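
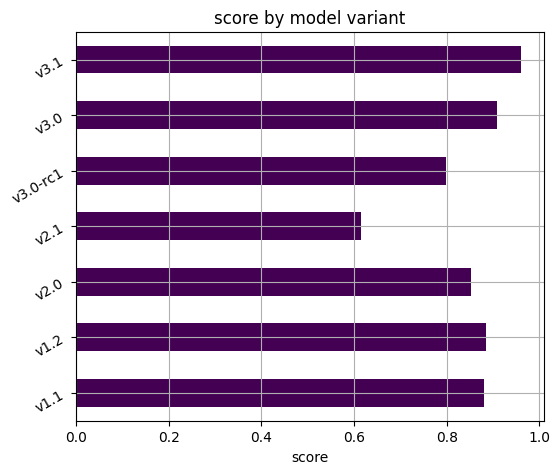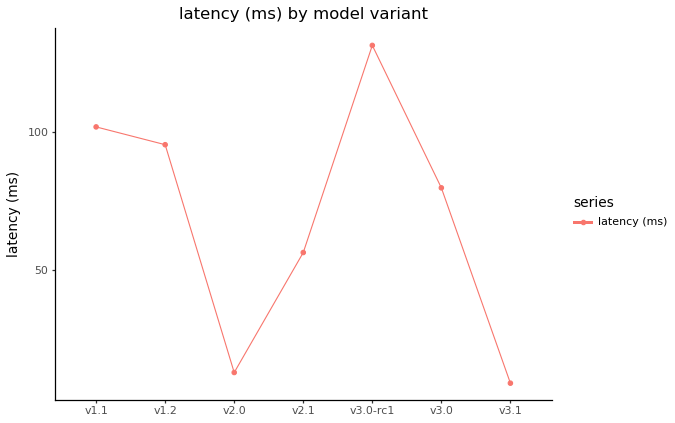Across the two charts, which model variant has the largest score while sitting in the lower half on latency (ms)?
Chart 2 median latency (ms) ≈ 80; below-median model variants: v2.0, v2.1, v3.1. Among those, v3.1 has the highest score (≈ 1).

v3.1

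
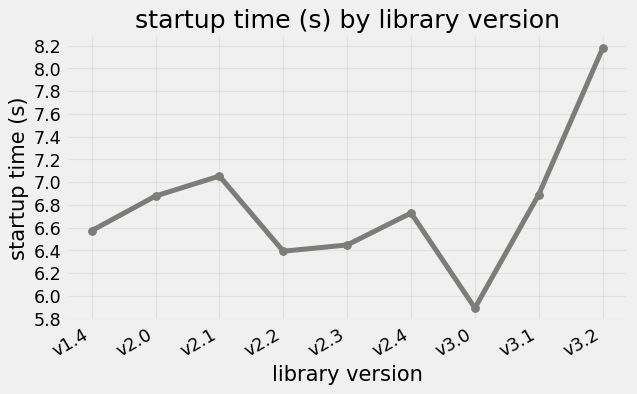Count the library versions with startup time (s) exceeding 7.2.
1

Above 7.2: v3.2.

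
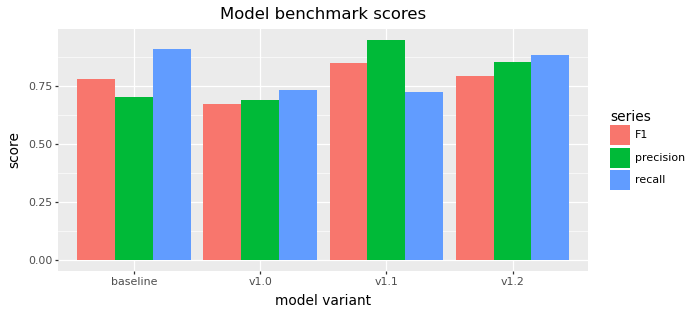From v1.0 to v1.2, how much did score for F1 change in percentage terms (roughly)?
v1.0 ≈ 0.7, v1.2 ≈ 0.8; (0.8 − 0.7) / 0.7 ≈ +14.3%.

≈ +14.3%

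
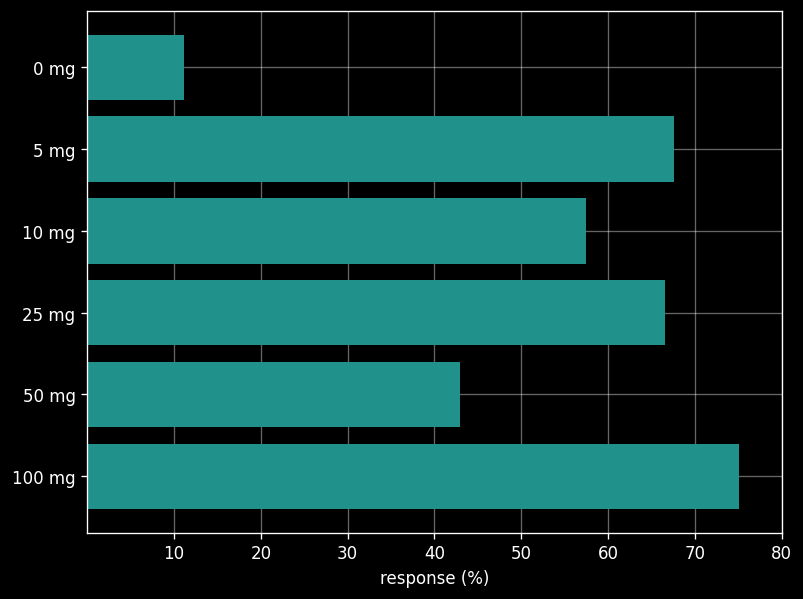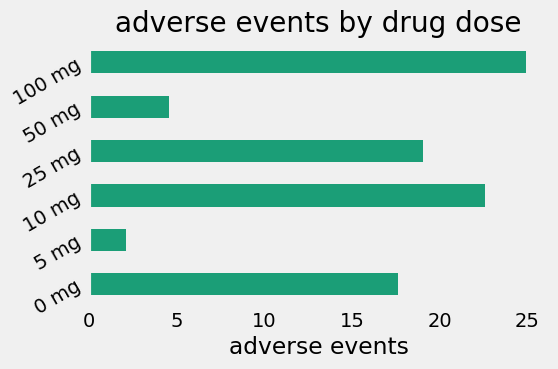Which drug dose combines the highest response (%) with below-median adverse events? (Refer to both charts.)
5 mg

Chart 2 median adverse events ≈ 20; below-median drug doses: 0 mg, 5 mg, 50 mg. Among those, 5 mg has the highest response (%) (≈ 70).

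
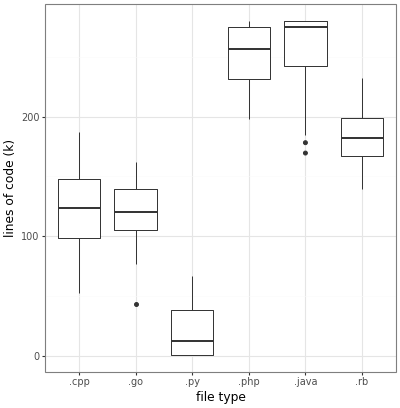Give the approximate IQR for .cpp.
≈ 50

Q3 ≈ 150, Q1 ≈ 100; IQR ≈ 50.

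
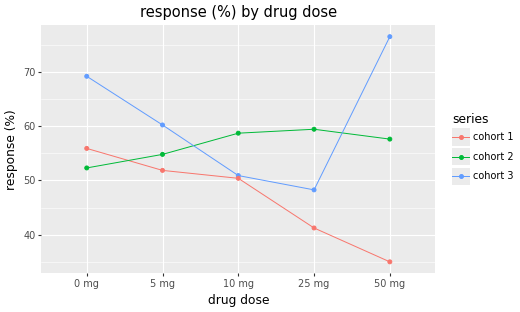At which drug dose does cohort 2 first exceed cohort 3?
10 mg

5 mg: cohort 2 ≈ 55 vs cohort 3 ≈ 60 (not yet); 10 mg: cohort 2 ≈ 60 vs cohort 3 ≈ 50 (first crossover).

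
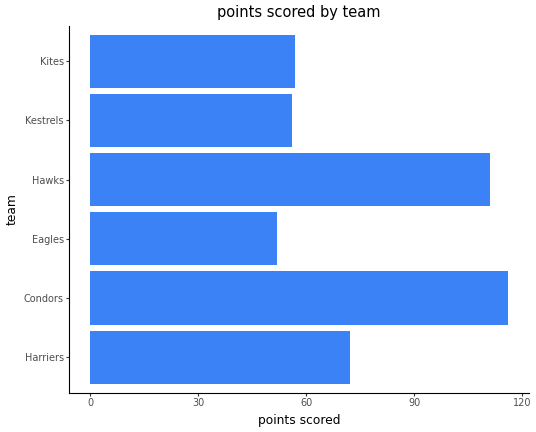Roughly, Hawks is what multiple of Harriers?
≈ 1.57×

Hawks ≈ 110, Harriers ≈ 70; 110/70 ≈ 1.57.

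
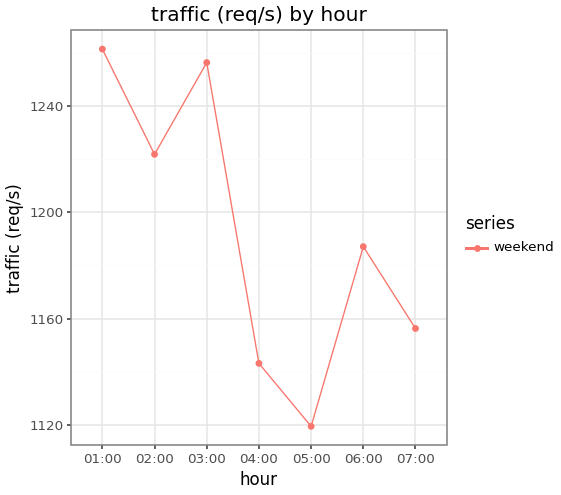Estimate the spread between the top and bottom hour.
Max 01:00 ≈ 1260, min 05:00 ≈ 1120; range ≈ 140.

≈ 140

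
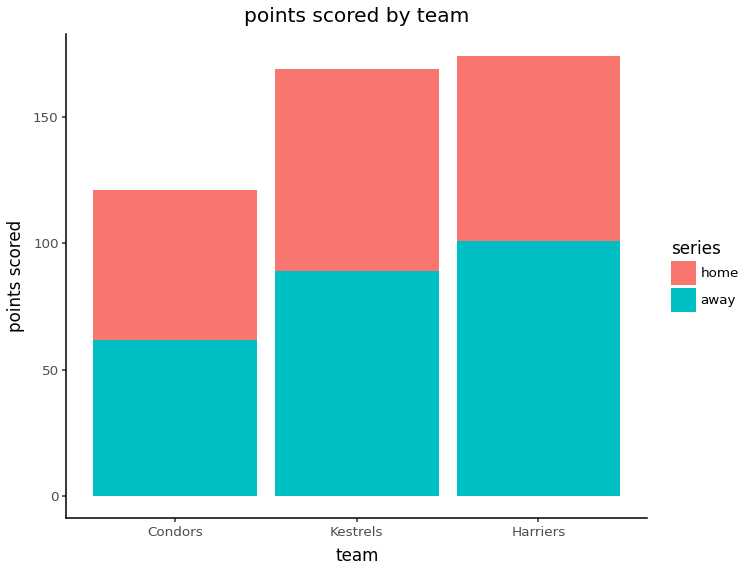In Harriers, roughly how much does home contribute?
≈ 80

home top ≈ 180, bottom ≈ 100; segment ≈ 80.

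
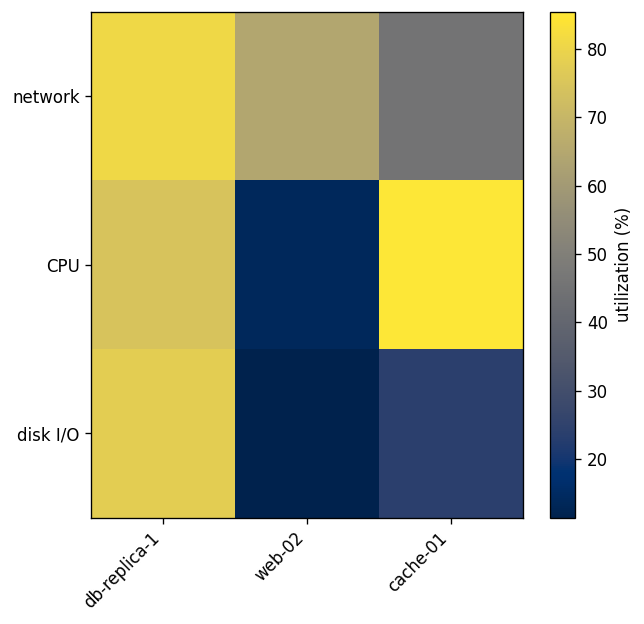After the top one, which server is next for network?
Top 3 for network: db-replica-1 ≈ 80, web-02 ≈ 60, cache-01 ≈ 50.

web-02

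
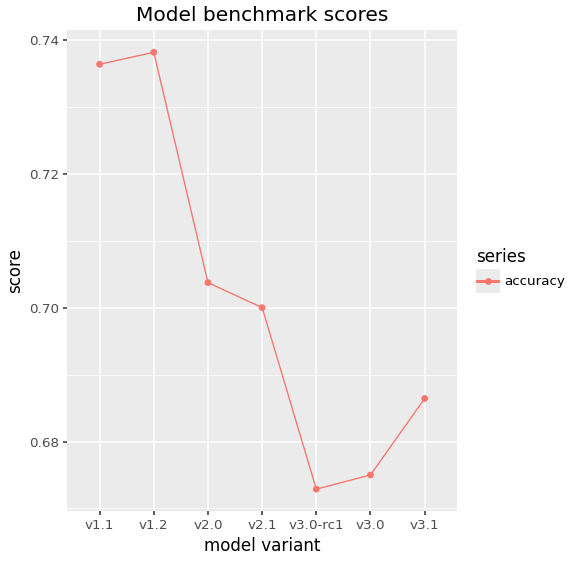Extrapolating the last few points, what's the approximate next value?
≈ 0.7

Last three: 0.67, 0.68, 0.69 → slope ≈ 0.01/step → next ≈ 0.7.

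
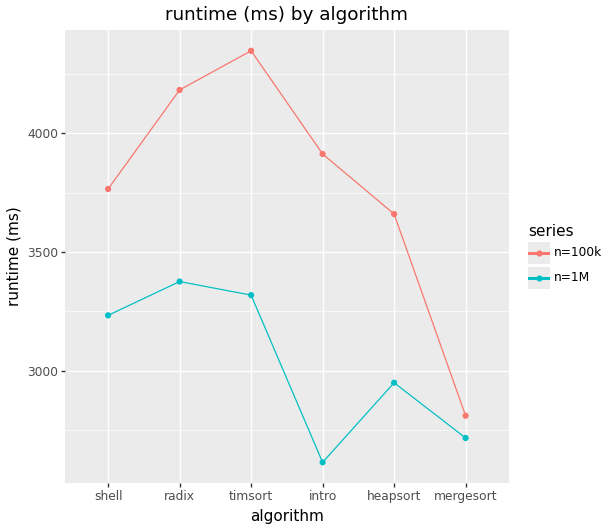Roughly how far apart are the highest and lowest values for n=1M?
≈ 800

Max radix ≈ 3400, min intro ≈ 2600; range ≈ 800.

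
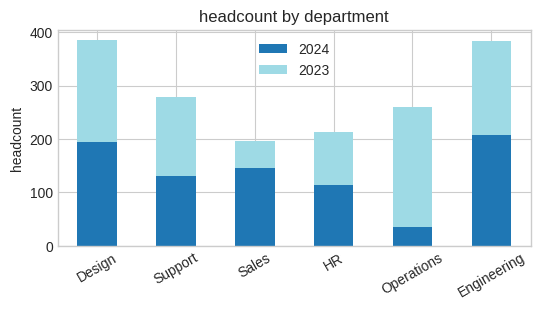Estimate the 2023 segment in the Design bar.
2023 top ≈ 400, bottom ≈ 200; segment ≈ 200.

≈ 200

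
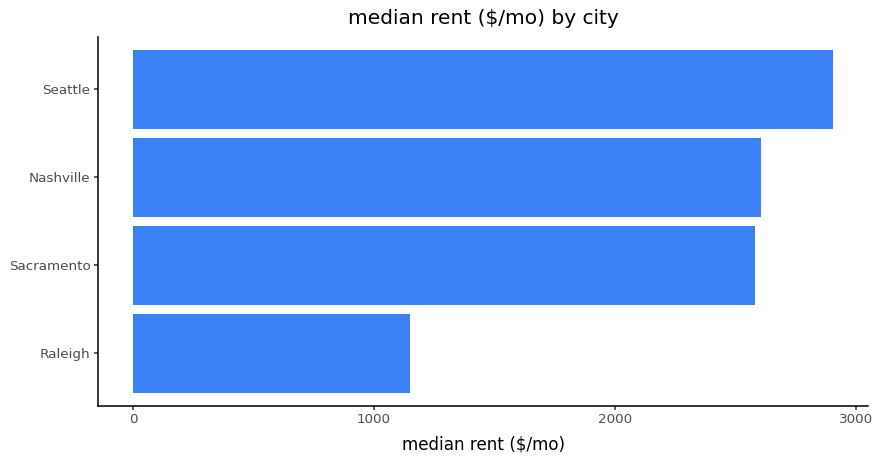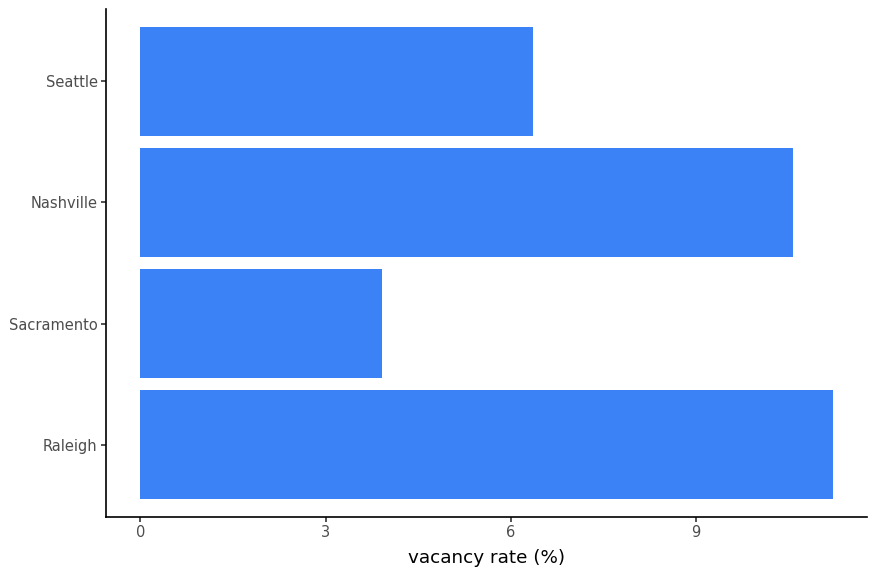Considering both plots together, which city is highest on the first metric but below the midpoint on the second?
Seattle

Chart 2 median vacancy rate (%) ≈ 8; below-median cities: Sacramento, Seattle. Among those, Seattle has the highest median rent ($/mo) (≈ 3000).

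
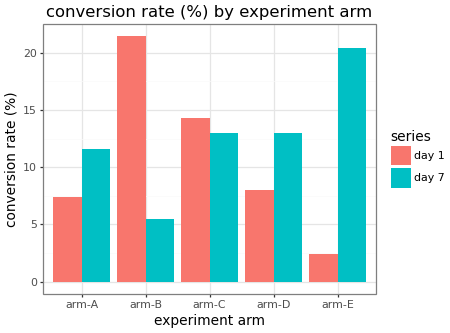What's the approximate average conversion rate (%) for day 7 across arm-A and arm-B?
(12 + 6) / 2 ≈ 9.

≈ 9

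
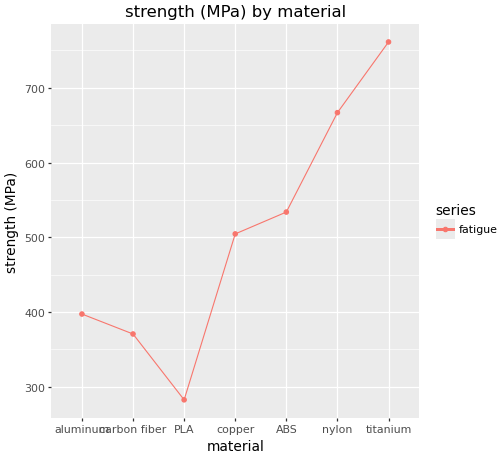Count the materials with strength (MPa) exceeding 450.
Above 450: copper, ABS, nylon, titanium.

4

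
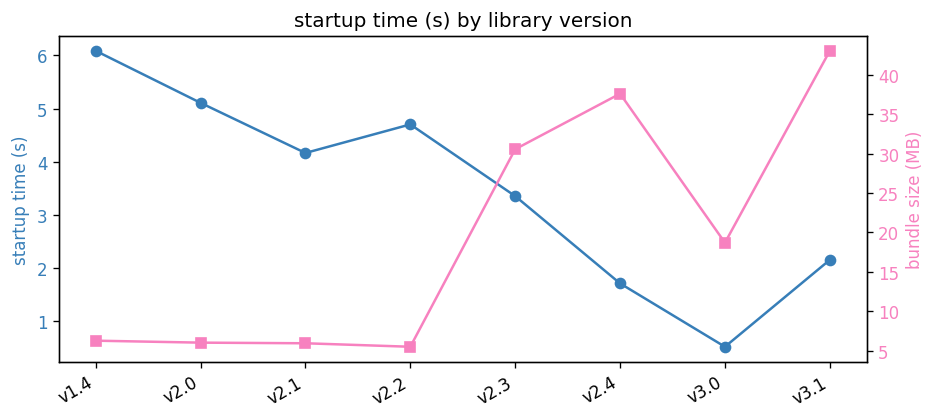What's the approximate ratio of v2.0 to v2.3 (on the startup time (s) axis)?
v2.0 ≈ 5.0, v2.3 ≈ 3.5; 5.0/3.5 ≈ 1.43.

≈ 1.43×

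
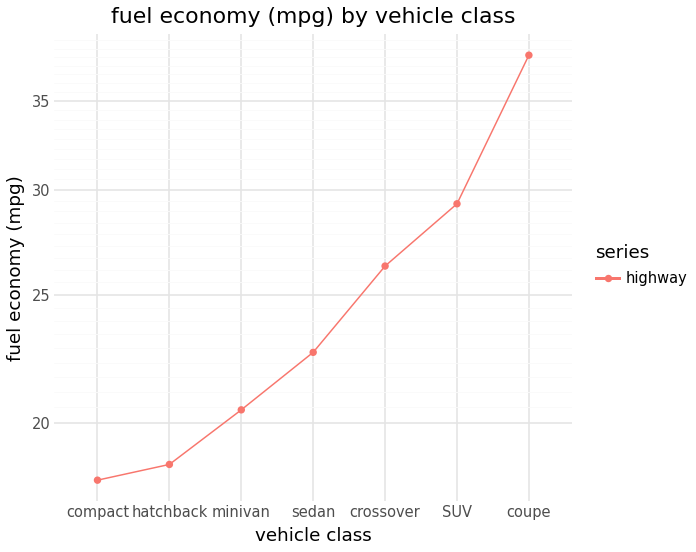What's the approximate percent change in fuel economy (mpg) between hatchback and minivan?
≈ +11.1%

hatchback ≈ 18, minivan ≈ 20; (20 − 18) / 18 ≈ +11.1%.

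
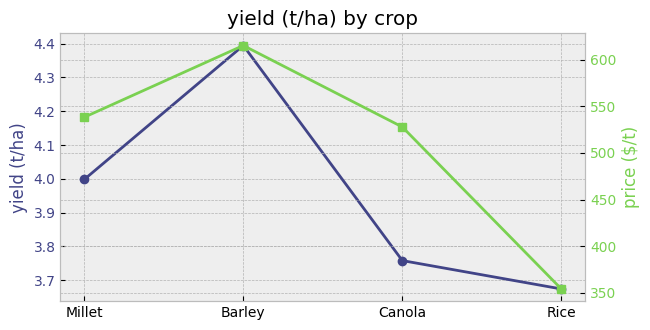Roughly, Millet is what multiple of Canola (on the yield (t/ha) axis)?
≈ 1.05×

Millet ≈ 4.0, Canola ≈ 3.8; 4.0/3.8 ≈ 1.05.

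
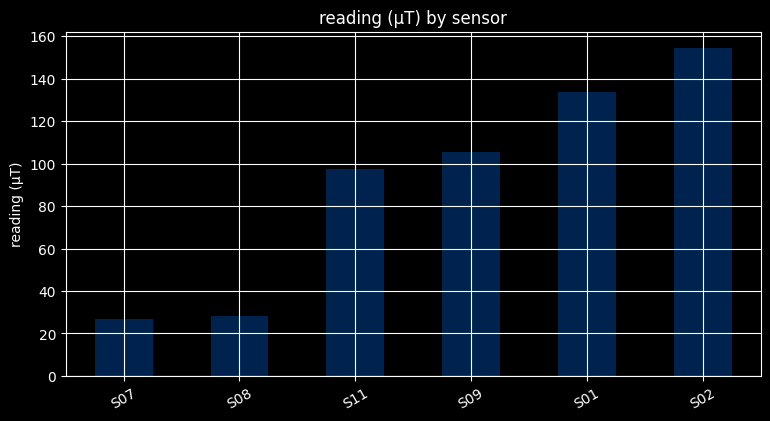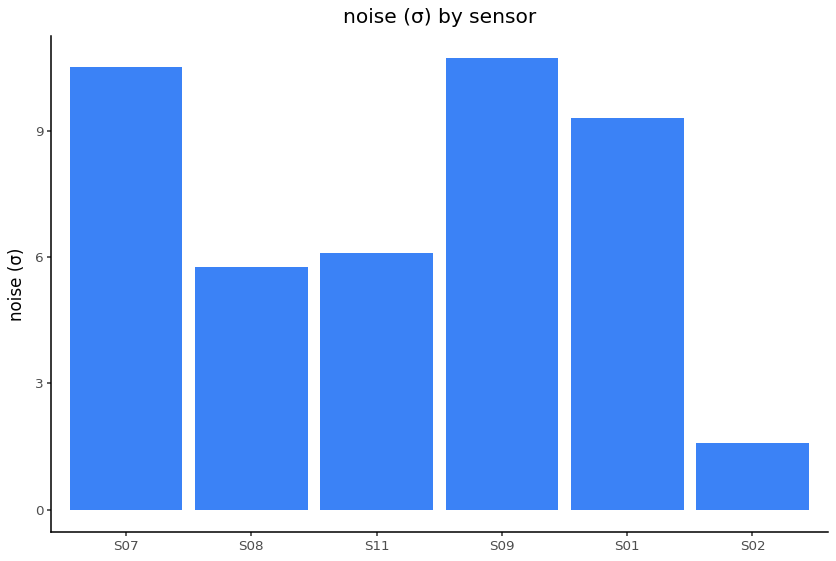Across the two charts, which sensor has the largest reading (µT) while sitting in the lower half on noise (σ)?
S02

Chart 2 median noise (σ) ≈ 8; below-median sensors: S08, S11, S02. Among those, S02 has the highest reading (µT) (≈ 160).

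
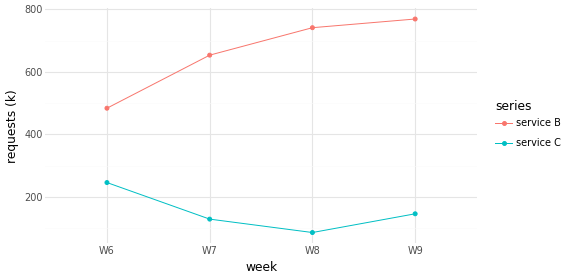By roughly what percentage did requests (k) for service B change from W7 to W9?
≈ +14.3%

W7 ≈ 700, W9 ≈ 800; (800 − 700) / 700 ≈ +14.3%.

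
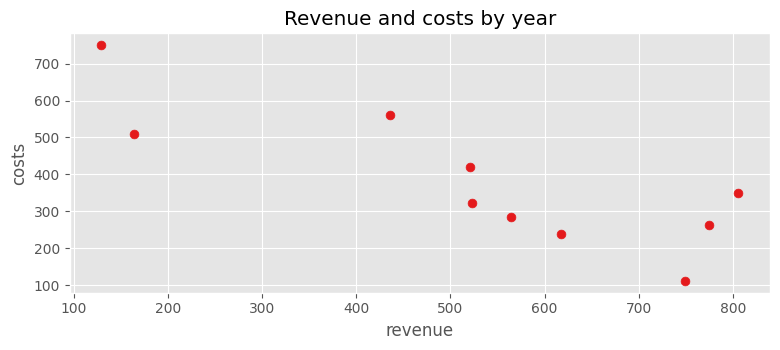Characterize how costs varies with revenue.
negative, strong

Points are negatively correlated; strong (|r| ≈ 0.8).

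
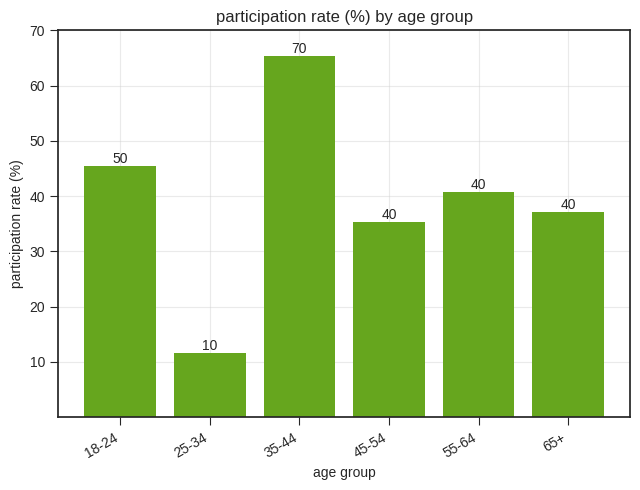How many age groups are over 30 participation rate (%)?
Above 30: 18-24, 35-44, 45-54, 55-64, 65+.

5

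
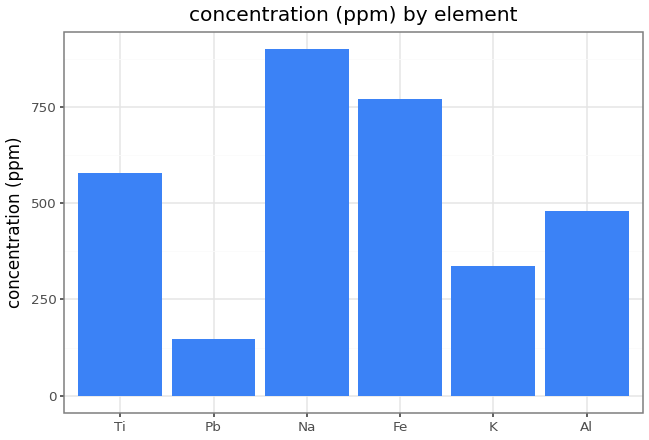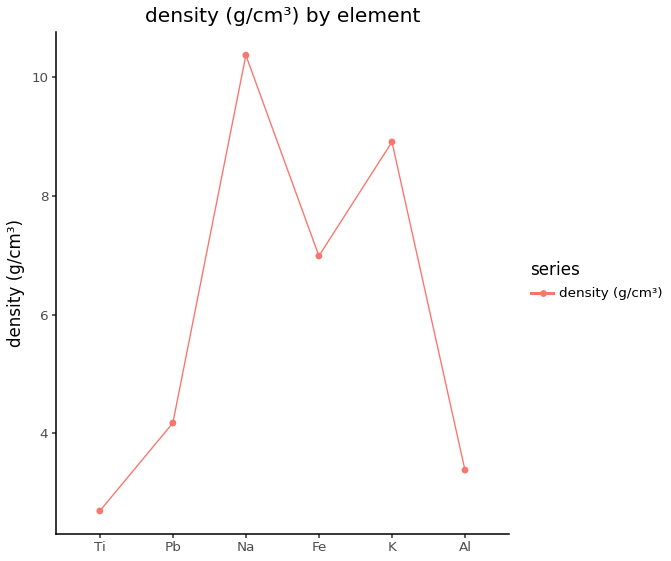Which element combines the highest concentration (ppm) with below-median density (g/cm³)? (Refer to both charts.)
Chart 2 median density (g/cm³) ≈ 6; below-median elements: Ti, Pb, Al. Among those, Ti has the highest concentration (ppm) (≈ 600).

Ti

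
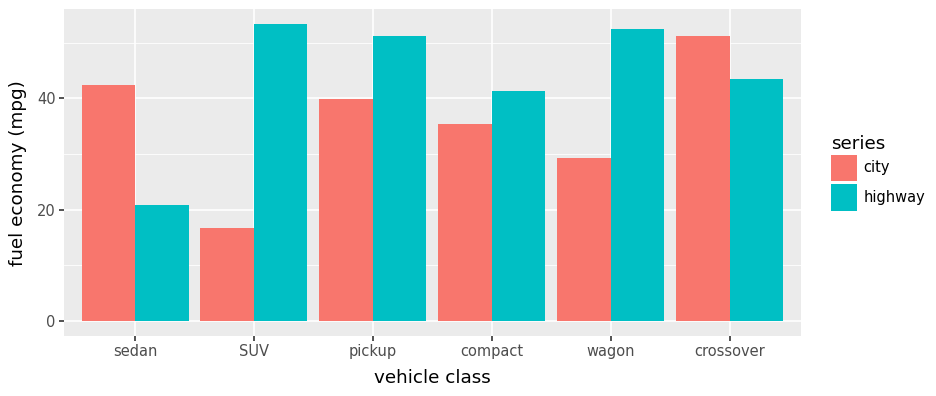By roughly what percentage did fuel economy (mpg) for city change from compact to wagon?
≈ -14.3%

compact ≈ 35, wagon ≈ 30; (30 − 35) / 35 ≈ -14.3%.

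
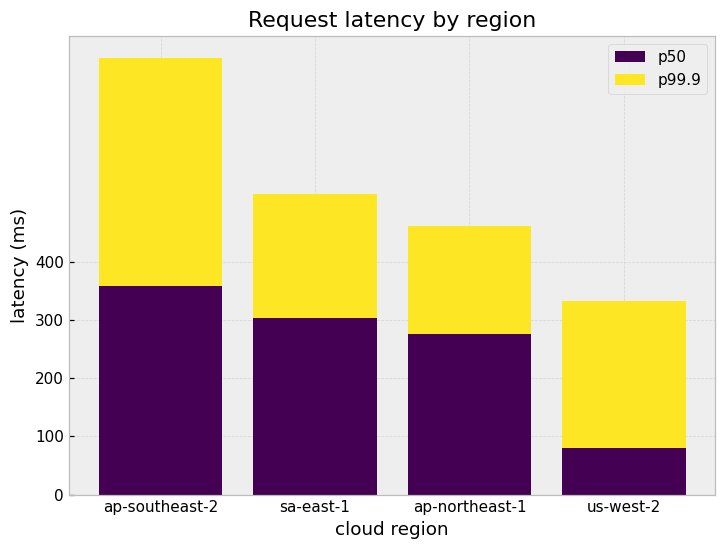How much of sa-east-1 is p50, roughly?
p50 top ≈ 300, bottom ≈ 0; segment ≈ 300.

≈ 300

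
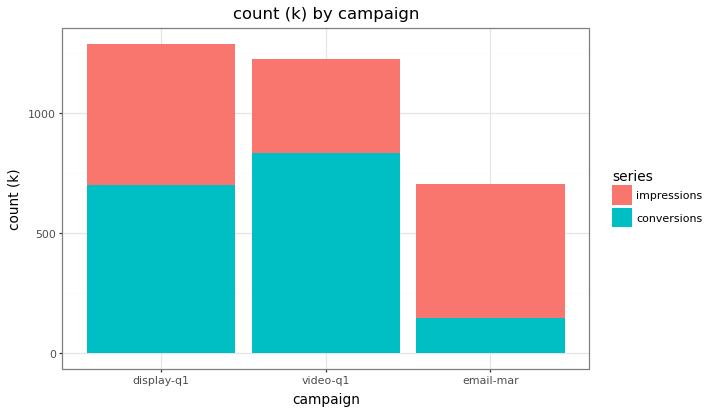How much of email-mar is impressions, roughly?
impressions top ≈ 800, bottom ≈ 200; segment ≈ 600.

≈ 600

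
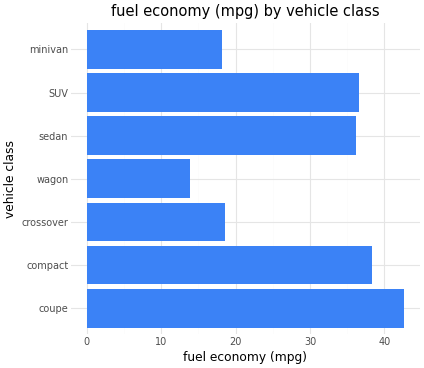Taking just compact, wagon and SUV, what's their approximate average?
(40 + 15 + 35) / 3 ≈ 30.

≈ 30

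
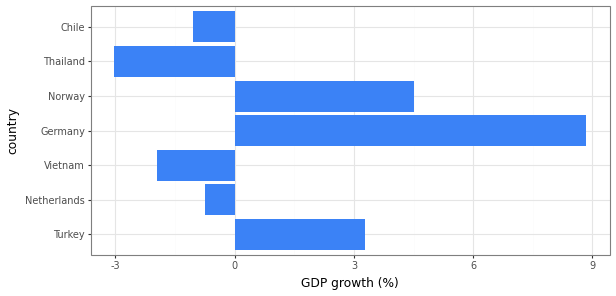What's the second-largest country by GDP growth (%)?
Top 3: Germany ≈ 9, Norway ≈ 5, Turkey ≈ 3.

Norway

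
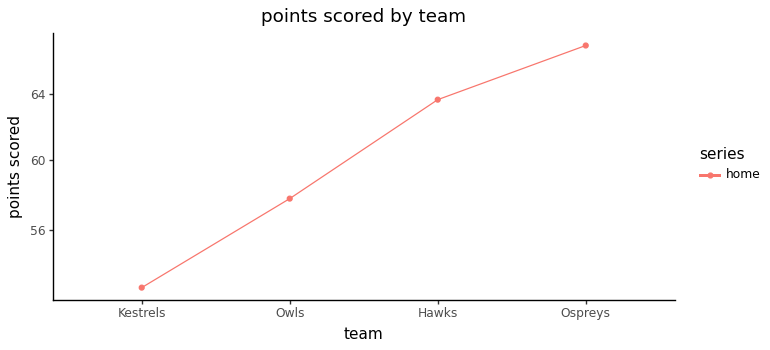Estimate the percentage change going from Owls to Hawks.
≈ +10.3%

Owls ≈ 58, Hawks ≈ 64; (64 − 58) / 58 ≈ +10.3%.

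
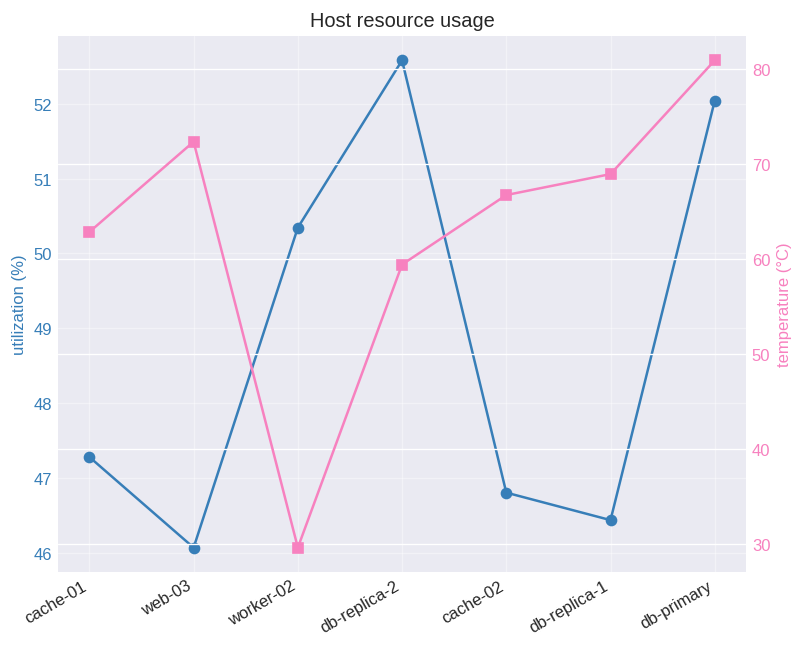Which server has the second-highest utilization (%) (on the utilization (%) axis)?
db-primary

Top 3 (on the utilization (%) axis): db-replica-2 ≈ 53, db-primary ≈ 52, worker-02 ≈ 50.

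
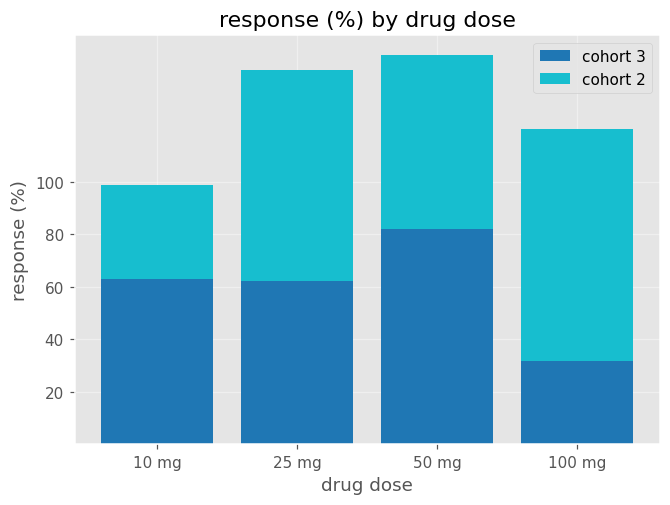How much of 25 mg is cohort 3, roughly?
≈ 60

cohort 3 top ≈ 60, bottom ≈ 0; segment ≈ 60.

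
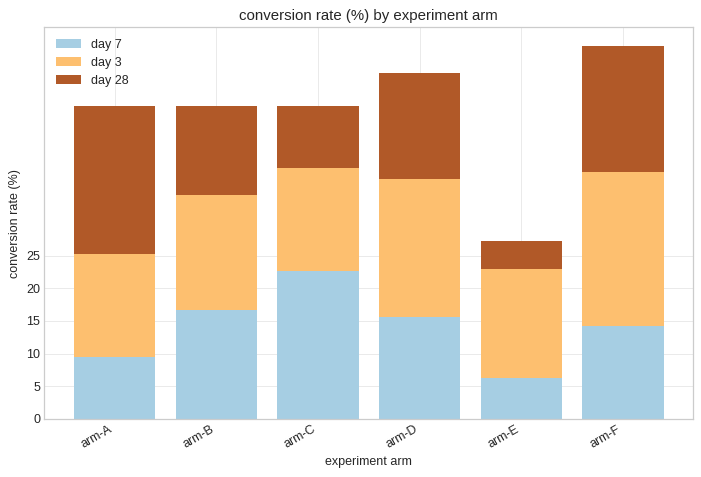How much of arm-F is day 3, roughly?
day 3 top ≈ 40, bottom ≈ 15; segment ≈ 25.

≈ 25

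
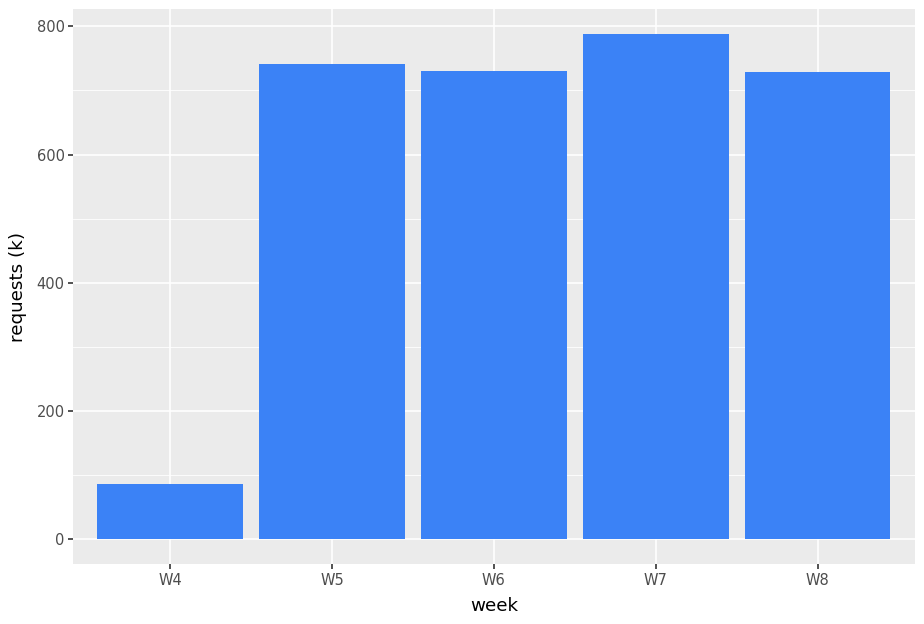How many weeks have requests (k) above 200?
Above 200: W5, W6, W7, W8.

4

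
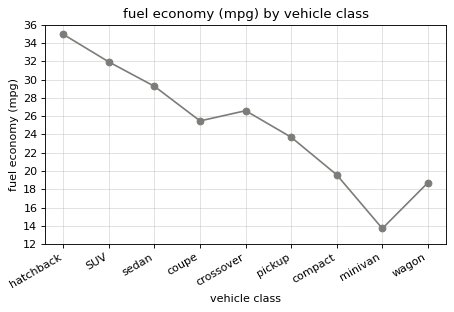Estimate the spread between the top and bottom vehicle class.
≈ 20

Max hatchback ≈ 34, min minivan ≈ 14; range ≈ 20.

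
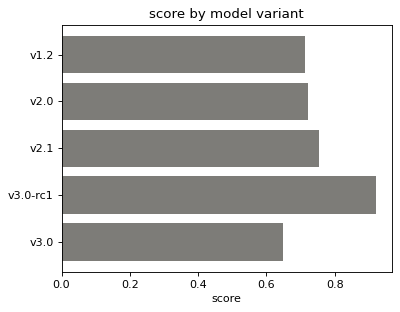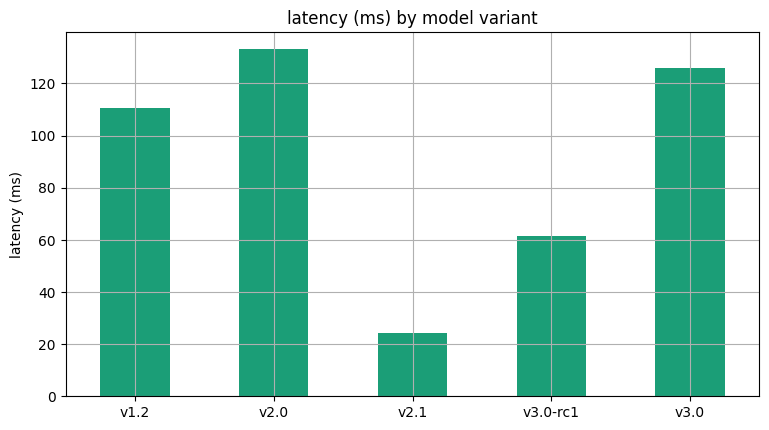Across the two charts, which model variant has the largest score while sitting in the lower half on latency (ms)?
v3.0-rc1

Chart 2 median latency (ms) ≈ 120; below-median model variants: v2.1, v3.0-rc1. Among those, v3.0-rc1 has the highest score (≈ 0.9).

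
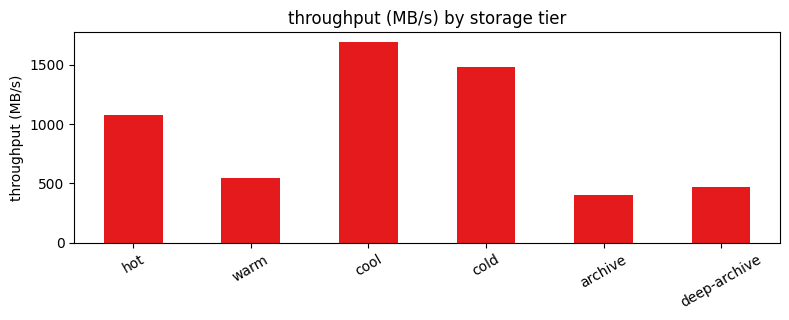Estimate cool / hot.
≈ 1.6×

cool ≈ 1600, hot ≈ 1000; 1600/1000 ≈ 1.6.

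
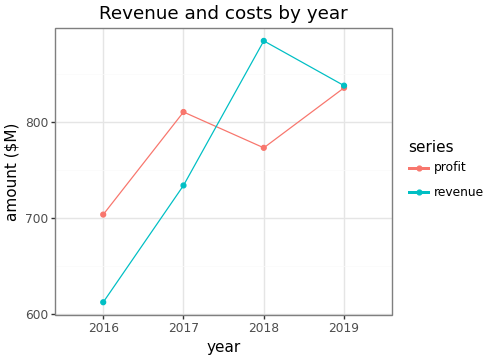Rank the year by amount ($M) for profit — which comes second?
2017

Top 3 for profit: 2019 ≈ 825, 2017 ≈ 800, 2018 ≈ 775.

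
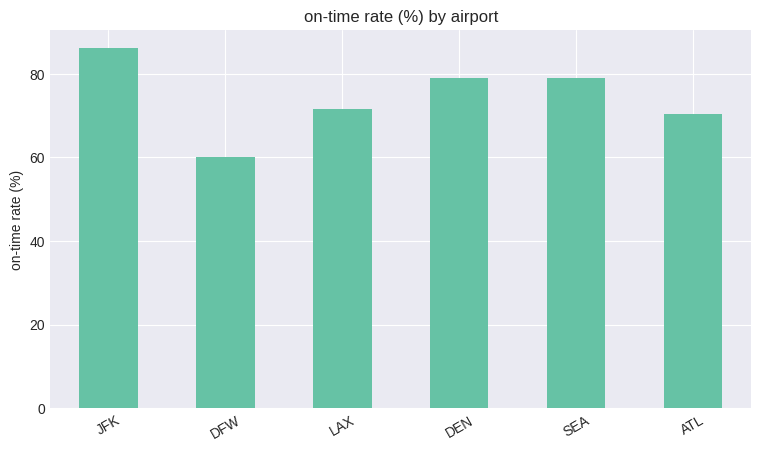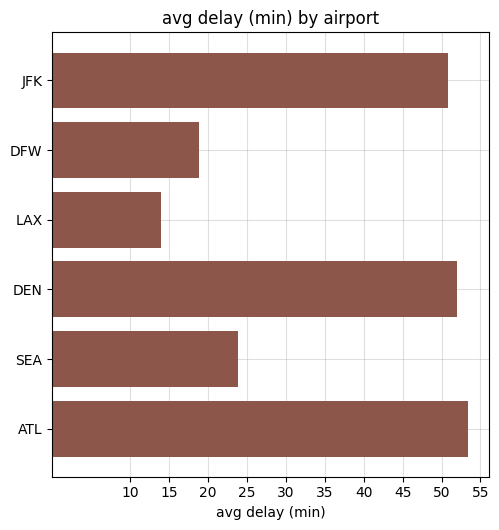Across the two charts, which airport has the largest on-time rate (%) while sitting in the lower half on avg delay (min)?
SEA

Chart 2 median avg delay (min) ≈ 35; below-median airports: DFW, LAX, SEA. Among those, SEA has the highest on-time rate (%) (≈ 80).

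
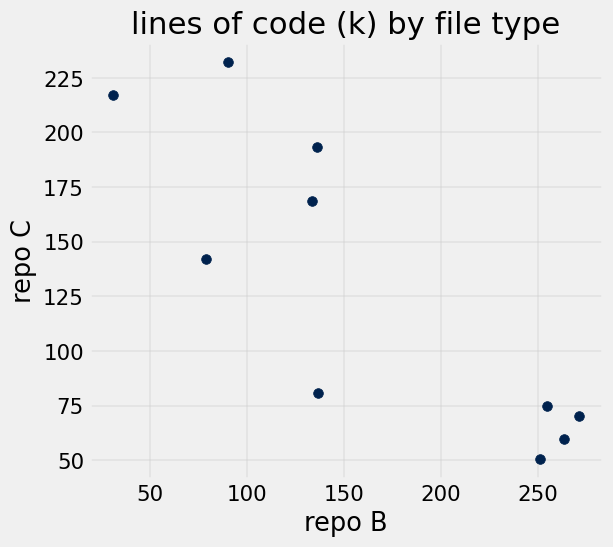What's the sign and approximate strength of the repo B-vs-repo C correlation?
negative, strong

Points are negatively correlated; strong (|r| ≈ 0.8).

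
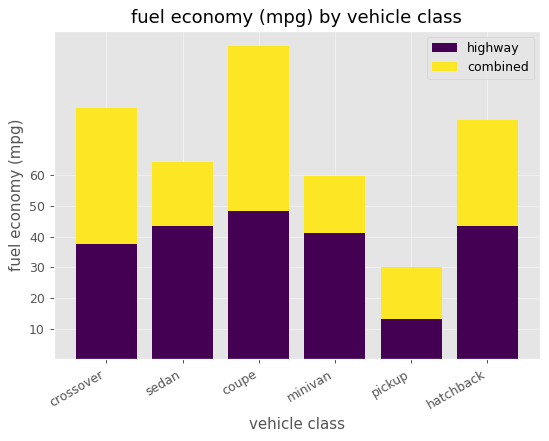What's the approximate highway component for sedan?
≈ 40

highway top ≈ 40, bottom ≈ 0; segment ≈ 40.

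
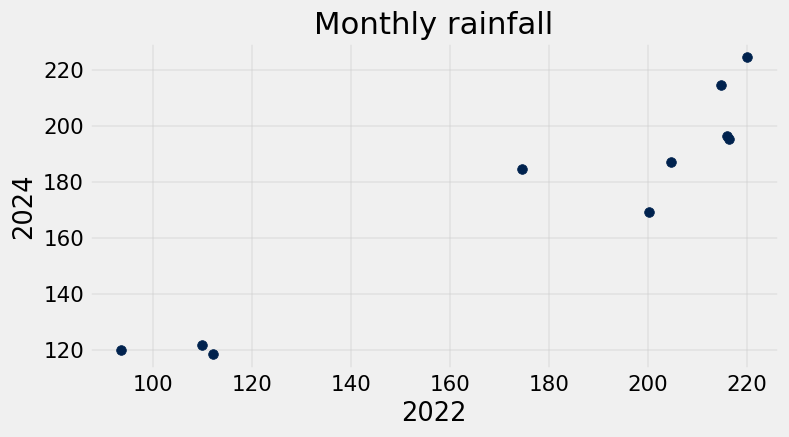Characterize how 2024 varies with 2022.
positive, strong

Points are positively correlated; strong (|r| ≈ 0.9).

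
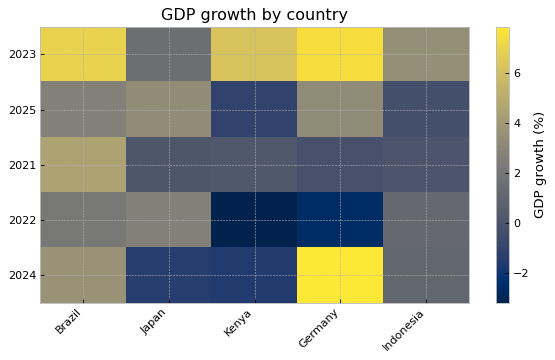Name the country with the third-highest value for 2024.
Top 4 for 2024: Germany ≈ 8, Brazil ≈ 4, Indonesia ≈ 1, Japan ≈ -1.

Indonesia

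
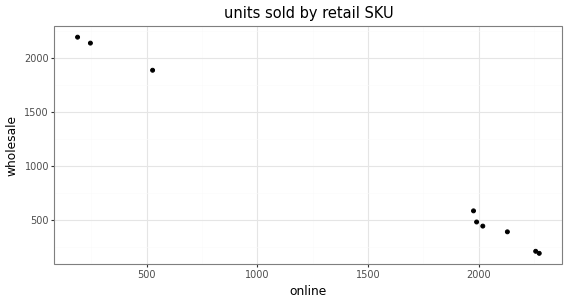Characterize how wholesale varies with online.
negative, strong

Points are negatively correlated; strong (|r| ≈ 1.0).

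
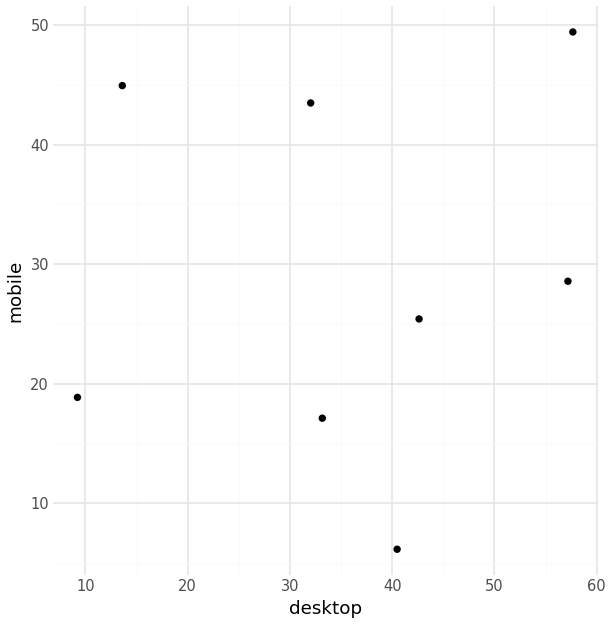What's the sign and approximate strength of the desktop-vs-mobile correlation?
Points are roughly uncorrelated; weak (|r| ≈ 0.1).

no clear correlation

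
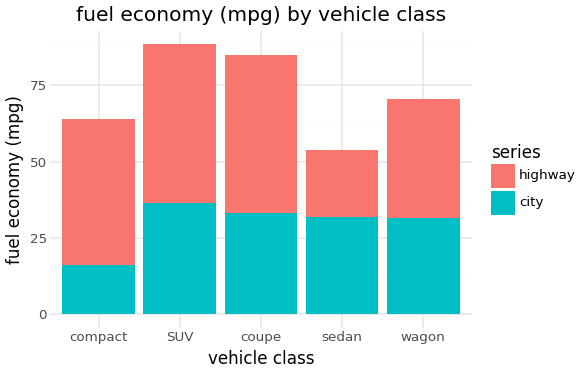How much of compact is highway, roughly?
highway top ≈ 60, bottom ≈ 20; segment ≈ 40.

≈ 40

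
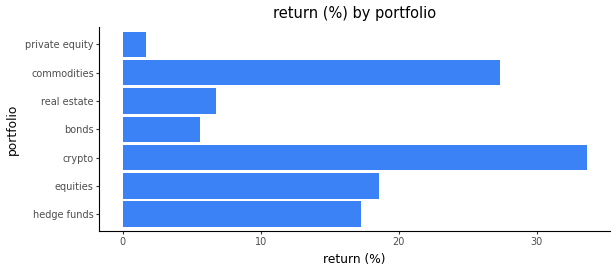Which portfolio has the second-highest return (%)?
Top 3: crypto ≈ 35, commodities ≈ 25, equities ≈ 20.

commodities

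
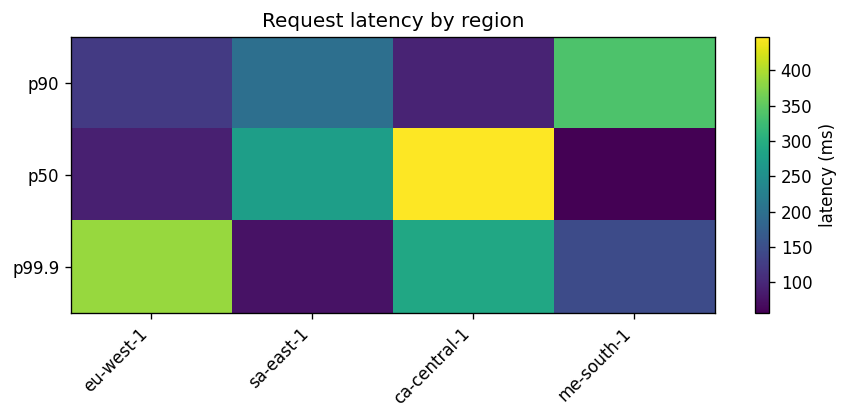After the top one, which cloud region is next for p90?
Top 3 for p90: me-south-1 ≈ 350, sa-east-1 ≈ 200, eu-west-1 ≈ 100.

sa-east-1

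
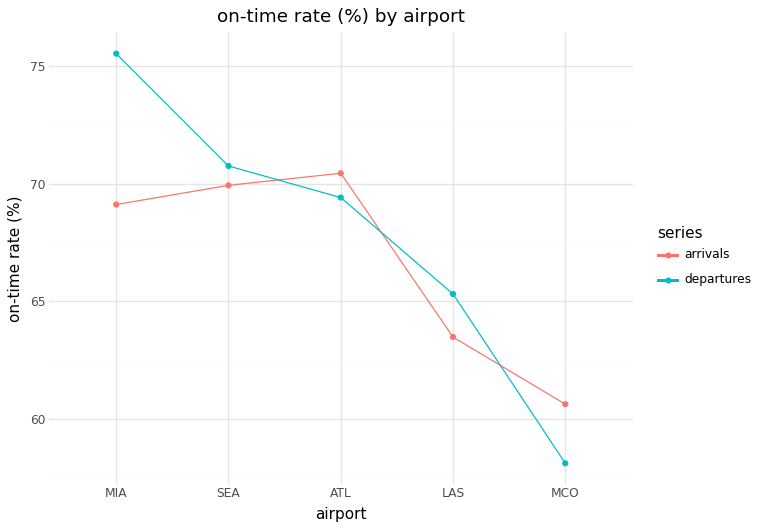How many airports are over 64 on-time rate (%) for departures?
Above 64: MIA, SEA, ATL, LAS.

4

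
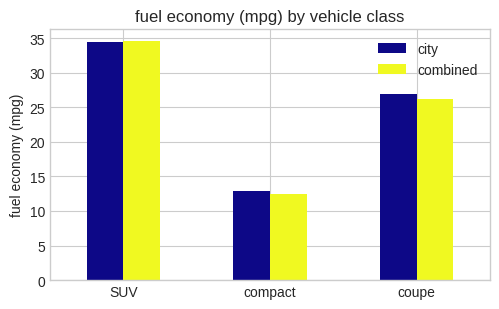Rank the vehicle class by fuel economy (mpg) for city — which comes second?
Top 3 for city: SUV ≈ 35, coupe ≈ 25, compact ≈ 15.

coupe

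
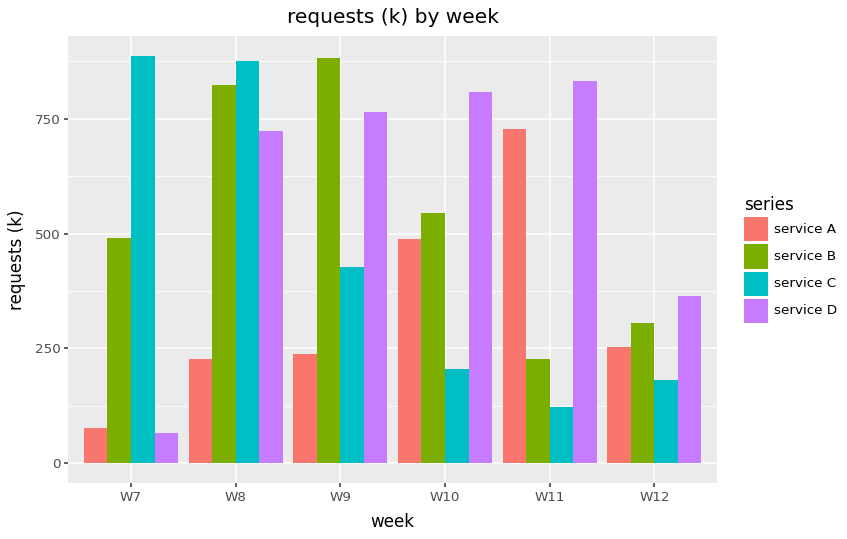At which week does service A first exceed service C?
W9: service A ≈ 200 vs service C ≈ 400 (not yet); W10: service A ≈ 500 vs service C ≈ 200 (first crossover).

W10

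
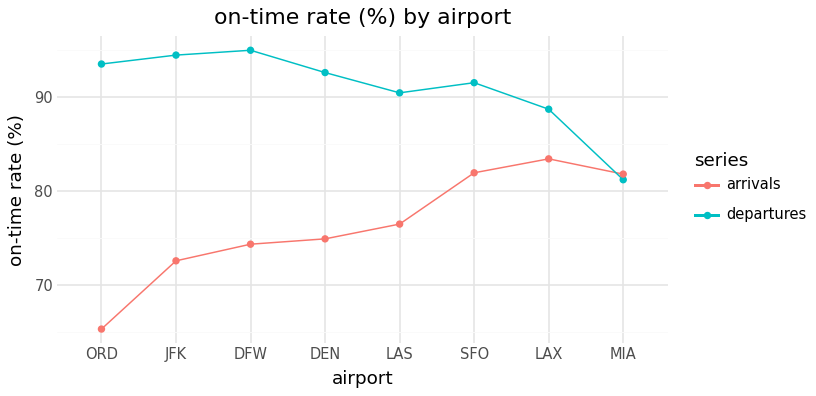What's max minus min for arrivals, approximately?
Max LAX ≈ 85, min ORD ≈ 65; range ≈ 20.

≈ 20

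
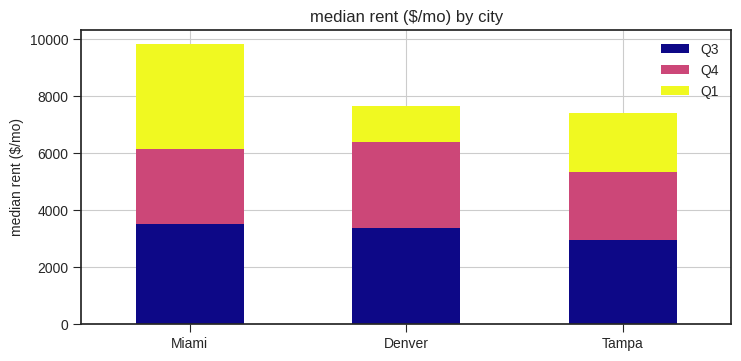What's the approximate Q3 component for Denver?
≈ 3000

Q3 top ≈ 3000, bottom ≈ 0; segment ≈ 3000.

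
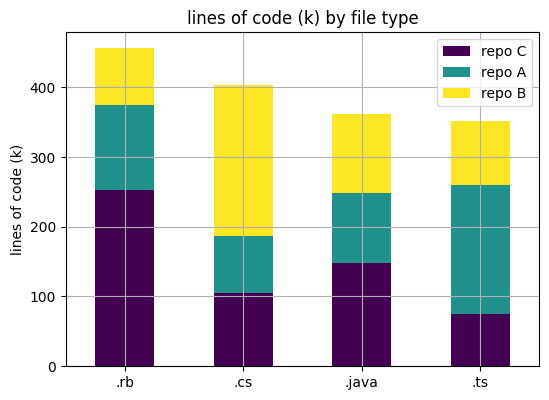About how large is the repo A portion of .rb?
repo A top ≈ 350, bottom ≈ 250; segment ≈ 100.

≈ 100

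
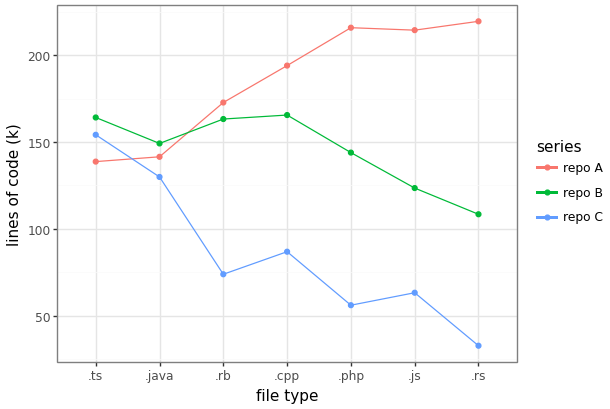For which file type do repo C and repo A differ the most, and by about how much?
.rs: repo C ≈ 40, repo A ≈ 220 → gap ≈ 180. Next-largest (.php) is only ≈ 160.

.rs, ≈ 180 k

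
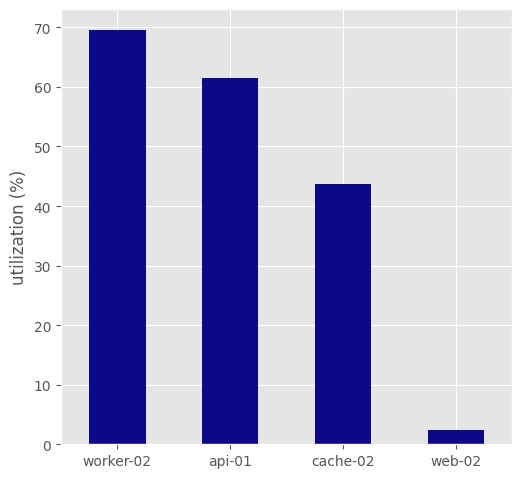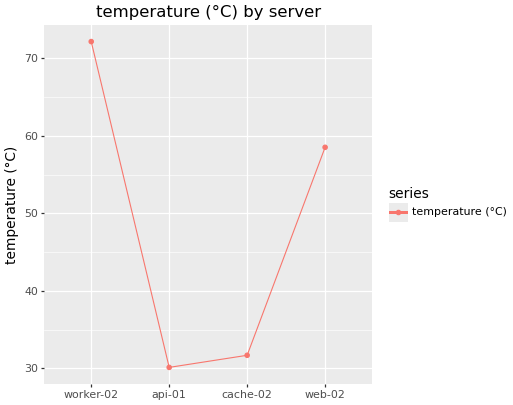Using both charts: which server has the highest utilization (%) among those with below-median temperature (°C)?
Chart 2 median temperature (°C) ≈ 50; below-median servers: api-01, cache-02. Among those, api-01 has the highest utilization (%) (≈ 60).

api-01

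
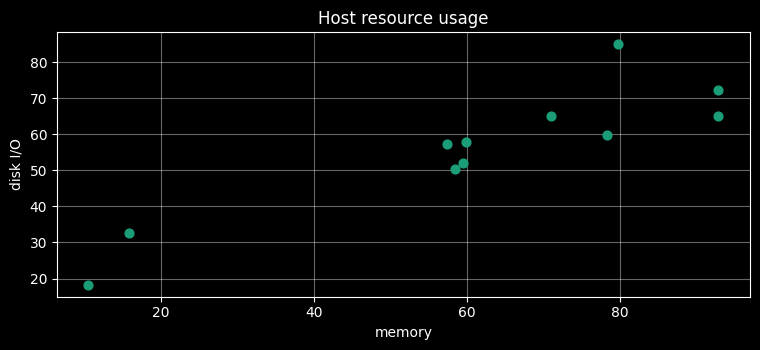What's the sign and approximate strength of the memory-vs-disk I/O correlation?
positive, strong

Points are positively correlated; strong (|r| ≈ 0.9).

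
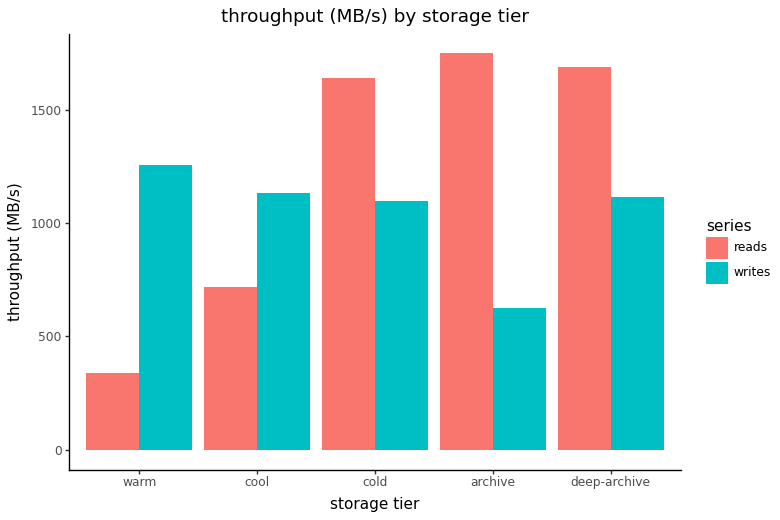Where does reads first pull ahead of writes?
cold

cool: reads ≈ 800 vs writes ≈ 1200 (not yet); cold: reads ≈ 1600 vs writes ≈ 1000 (first crossover).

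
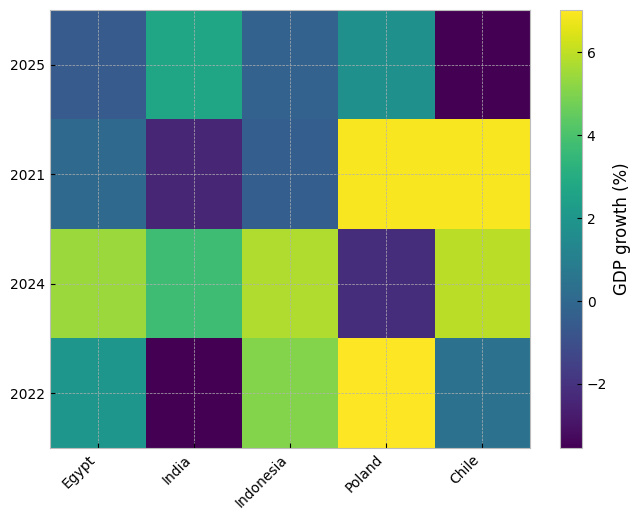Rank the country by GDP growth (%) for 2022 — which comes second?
Indonesia

Top 3 for 2022: Poland ≈ 7, Indonesia ≈ 5, Egypt ≈ 2.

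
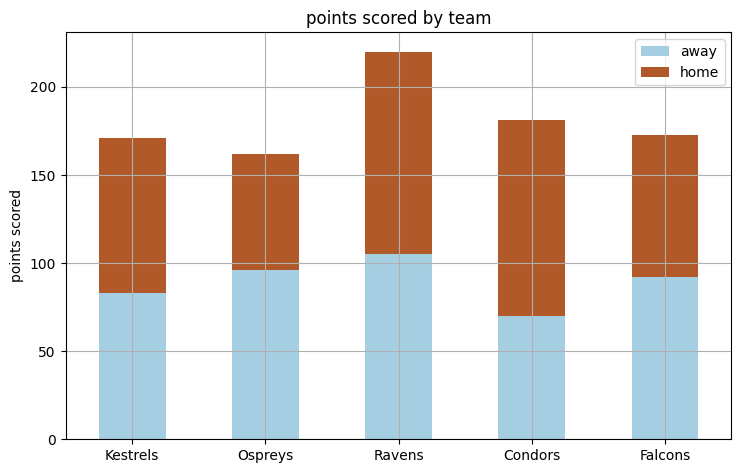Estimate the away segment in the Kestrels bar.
≈ 80

away top ≈ 80, bottom ≈ 0; segment ≈ 80.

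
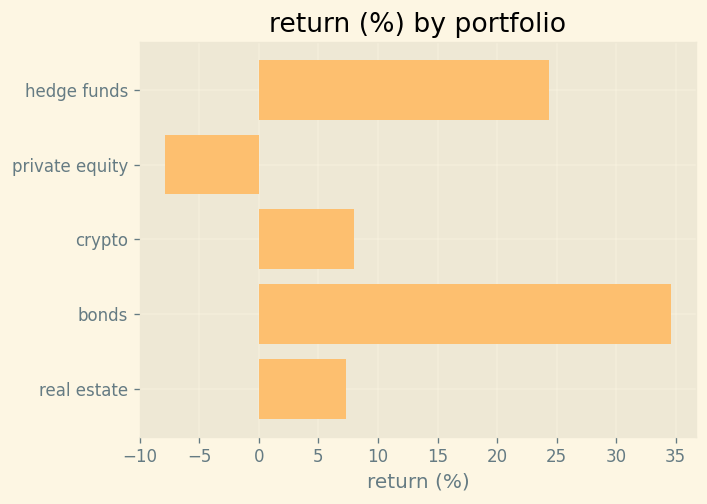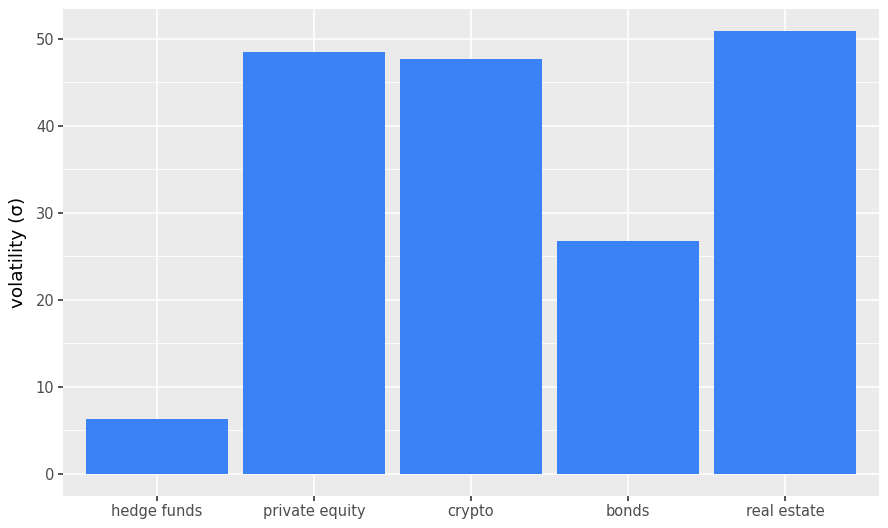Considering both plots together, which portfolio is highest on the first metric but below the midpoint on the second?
bonds

Chart 2 median volatility (σ) ≈ 50; below-median portfolios: hedge funds, bonds. Among those, bonds has the highest return (%) (≈ 35).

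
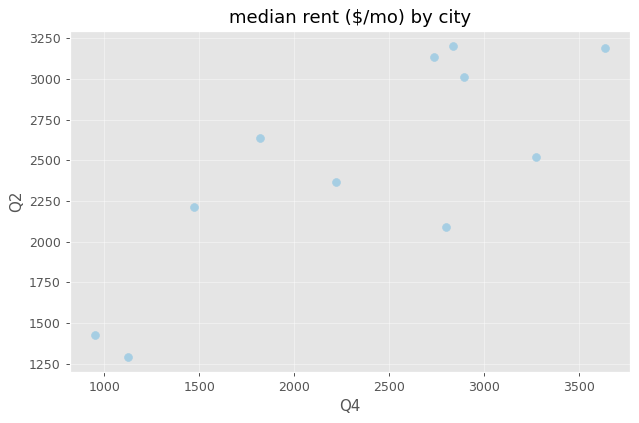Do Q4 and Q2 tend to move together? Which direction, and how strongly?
Points are positively correlated; strong (|r| ≈ 0.8).

positive, strong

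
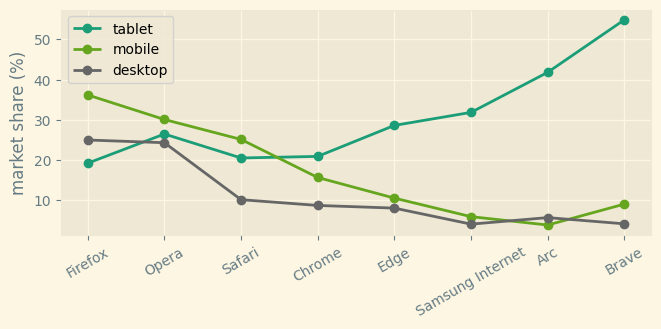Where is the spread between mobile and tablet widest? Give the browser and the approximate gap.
Brave, ≈ 45 %

Brave: mobile ≈ 10, tablet ≈ 55 → gap ≈ 45. Next-largest (Arc) is only ≈ 35.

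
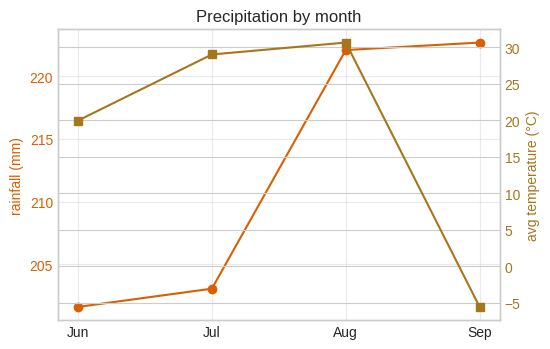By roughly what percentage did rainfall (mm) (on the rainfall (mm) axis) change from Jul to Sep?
≈ +8.8%

Jul ≈ 204, Sep ≈ 222; (222 − 204) / 204 ≈ +8.8%.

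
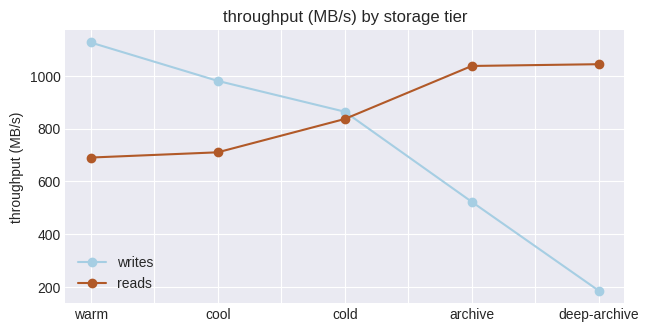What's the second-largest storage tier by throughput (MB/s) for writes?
Top 3 for writes: warm ≈ 1100, cool ≈ 1000, cold ≈ 900.

cool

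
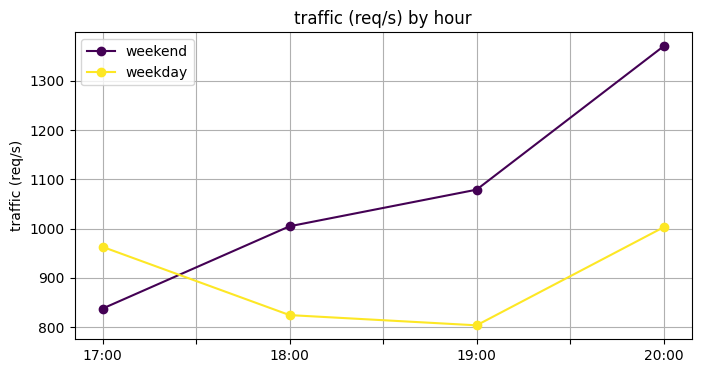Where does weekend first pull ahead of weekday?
18:00

17:00: weekend ≈ 850 vs weekday ≈ 950 (not yet); 18:00: weekend ≈ 1000 vs weekday ≈ 800 (first crossover).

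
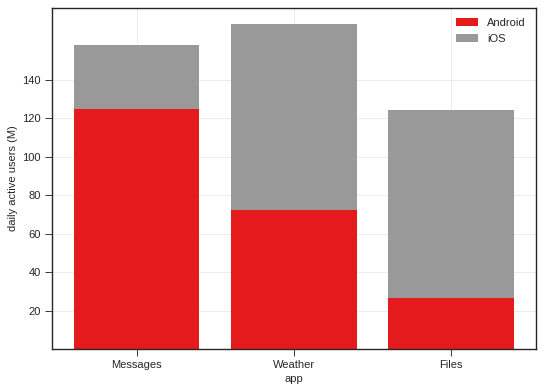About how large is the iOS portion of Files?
≈ 100

iOS top ≈ 120, bottom ≈ 20; segment ≈ 100.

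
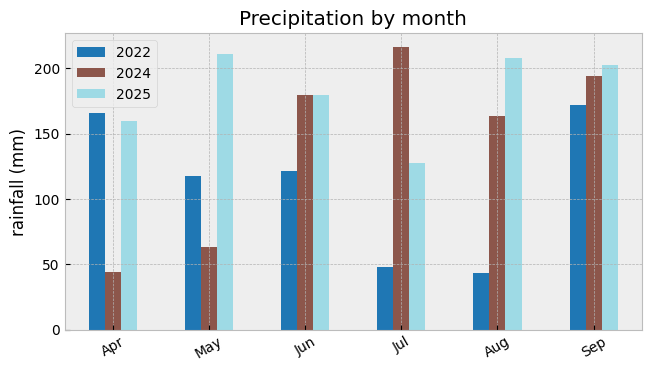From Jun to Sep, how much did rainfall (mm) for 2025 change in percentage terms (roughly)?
Jun ≈ 180, Sep ≈ 200; (200 − 180) / 180 ≈ +11.1%.

≈ +11.1%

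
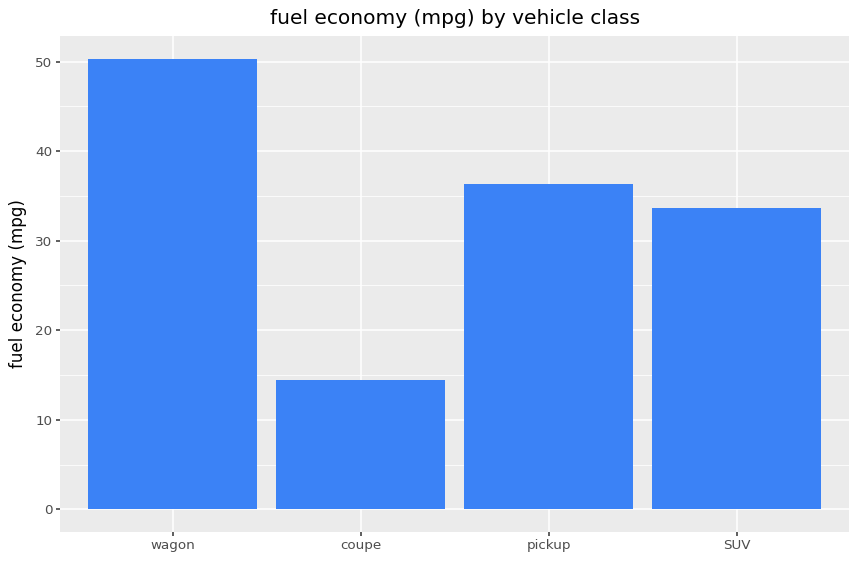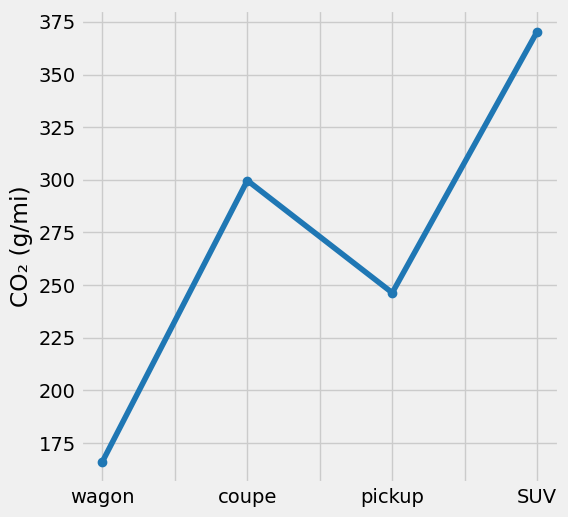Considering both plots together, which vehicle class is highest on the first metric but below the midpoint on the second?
wagon

Chart 2 median CO₂ (g/mi) ≈ 250; below-median vehicle classes: wagon, pickup. Among those, wagon has the highest fuel economy (mpg) (≈ 50).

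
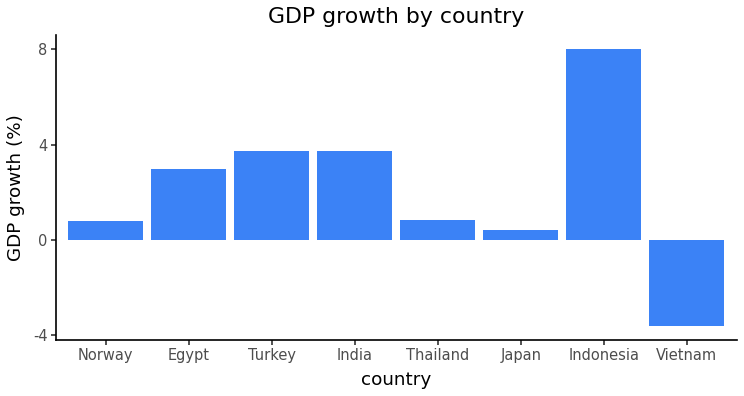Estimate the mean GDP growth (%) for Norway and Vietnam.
(1 + -4) / 2 ≈ -2.

≈ -2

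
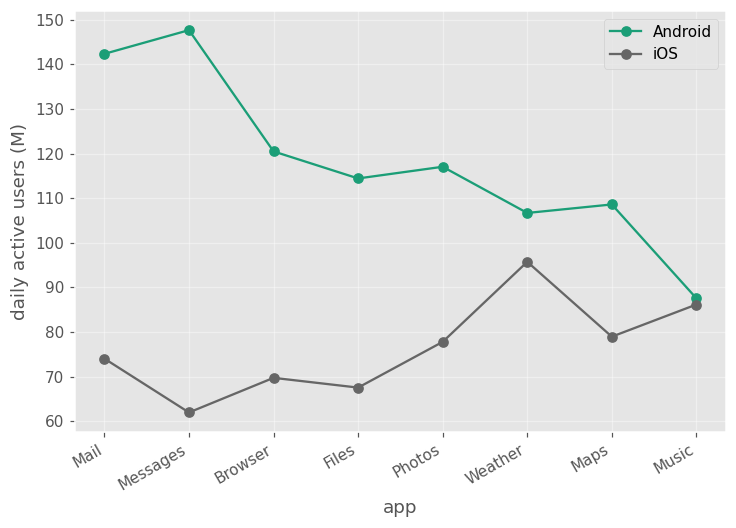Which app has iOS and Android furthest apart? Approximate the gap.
Messages: iOS ≈ 60, Android ≈ 150 → gap ≈ 90. Next-largest (Mail) is only ≈ 70.

Messages, ≈ 90 M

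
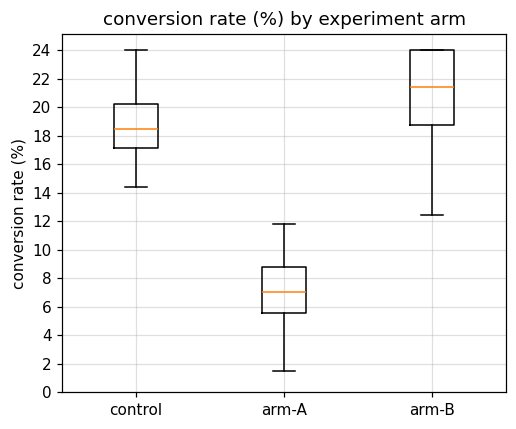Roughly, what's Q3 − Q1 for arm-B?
≈ 6

Q3 ≈ 24, Q1 ≈ 18; IQR ≈ 6.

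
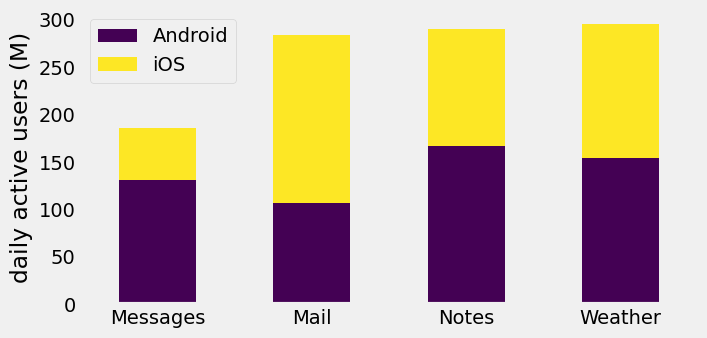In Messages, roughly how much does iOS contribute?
iOS top ≈ 175, bottom ≈ 125; segment ≈ 50.

≈ 50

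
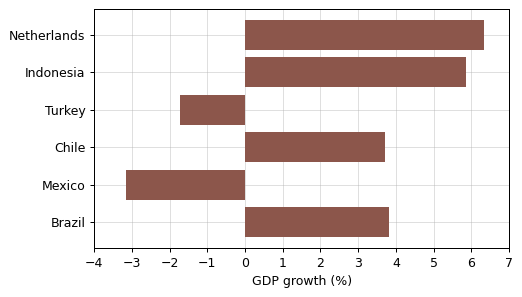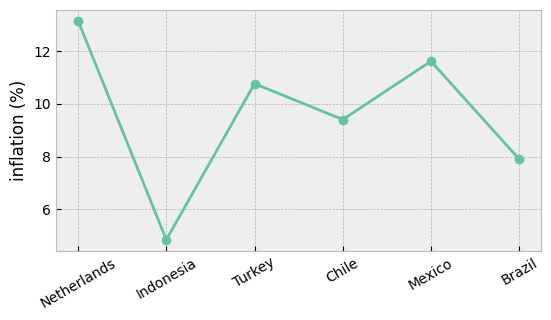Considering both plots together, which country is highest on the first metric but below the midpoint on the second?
Chart 2 median inflation (%) ≈ 10; below-median countries: Indonesia, Chile, Brazil. Among those, Indonesia has the highest GDP growth (%) (≈ 6).

Indonesia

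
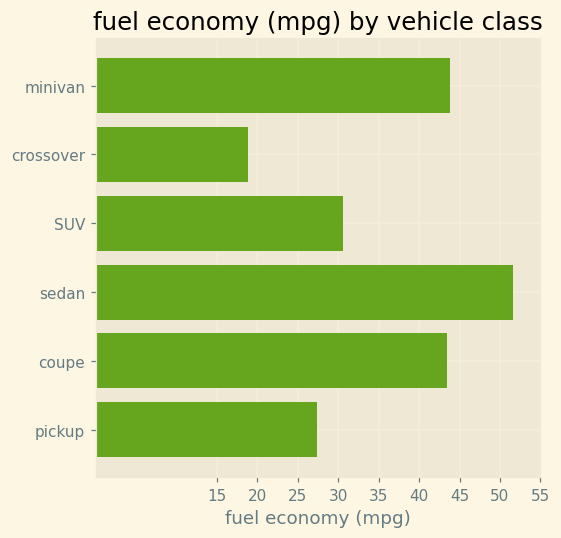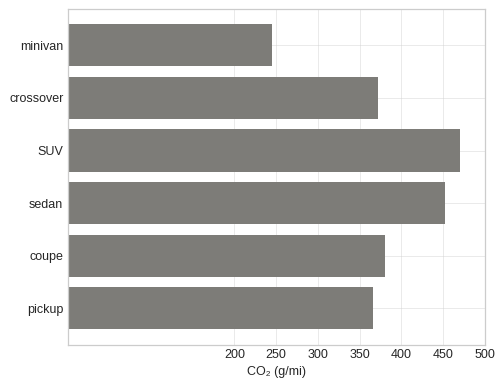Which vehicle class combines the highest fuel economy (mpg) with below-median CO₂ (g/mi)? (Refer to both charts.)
minivan

Chart 2 median CO₂ (g/mi) ≈ 400; below-median vehicle classes: minivan, crossover, pickup. Among those, minivan has the highest fuel economy (mpg) (≈ 45).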